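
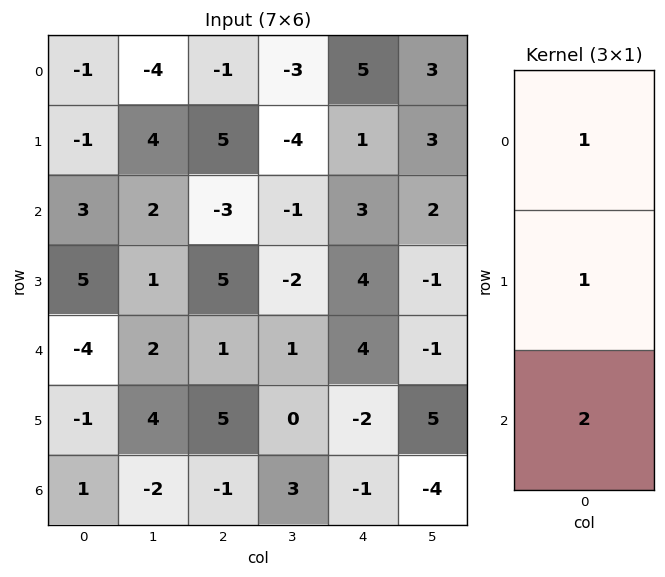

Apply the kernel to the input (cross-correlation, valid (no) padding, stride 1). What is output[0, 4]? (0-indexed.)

12

The receptive field on the input at this output position is [5 / 1 / 3]. Elementwise product with the kernel and sum: 5·1 + 1·1 + 3·2.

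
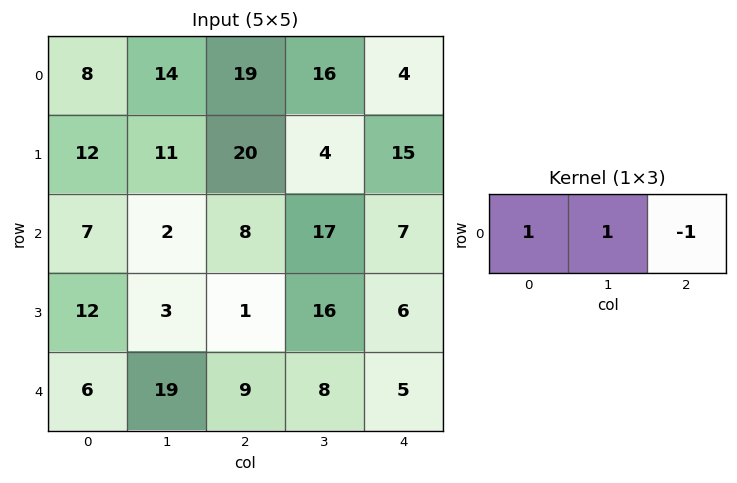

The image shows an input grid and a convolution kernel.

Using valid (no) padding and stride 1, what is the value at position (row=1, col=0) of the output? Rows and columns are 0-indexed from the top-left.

The receptive field on the input at this output position is [12 11 20]. Elementwise product with the kernel and sum: 12·1 + 11·1 + 20·-1.

3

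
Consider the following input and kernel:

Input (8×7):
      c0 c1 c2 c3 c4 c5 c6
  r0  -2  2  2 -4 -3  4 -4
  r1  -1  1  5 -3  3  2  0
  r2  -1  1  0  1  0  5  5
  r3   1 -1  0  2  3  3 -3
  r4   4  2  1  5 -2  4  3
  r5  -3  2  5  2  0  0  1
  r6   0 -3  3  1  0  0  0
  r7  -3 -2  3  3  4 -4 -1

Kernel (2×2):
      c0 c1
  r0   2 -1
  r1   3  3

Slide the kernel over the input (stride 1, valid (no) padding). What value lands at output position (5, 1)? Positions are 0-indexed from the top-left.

-1

The receptive field on the input at this output position is [2 5 / -3 3]. Elementwise product with the kernel and sum: 2·2 + 5·-1 + -3·3 + 3·3.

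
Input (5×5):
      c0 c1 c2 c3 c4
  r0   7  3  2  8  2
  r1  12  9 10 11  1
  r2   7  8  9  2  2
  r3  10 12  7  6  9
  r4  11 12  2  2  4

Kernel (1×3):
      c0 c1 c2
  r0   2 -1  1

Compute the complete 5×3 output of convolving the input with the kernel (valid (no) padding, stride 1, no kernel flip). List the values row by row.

13 12 -2
25 19 10
15 9 18
15 23 17
12 24 6

Output[0,0]: The receptive field on the input at this output position is [7 3 2]. Elementwise product with the kernel and sum: 7·2 + 3·-1 + 2·1.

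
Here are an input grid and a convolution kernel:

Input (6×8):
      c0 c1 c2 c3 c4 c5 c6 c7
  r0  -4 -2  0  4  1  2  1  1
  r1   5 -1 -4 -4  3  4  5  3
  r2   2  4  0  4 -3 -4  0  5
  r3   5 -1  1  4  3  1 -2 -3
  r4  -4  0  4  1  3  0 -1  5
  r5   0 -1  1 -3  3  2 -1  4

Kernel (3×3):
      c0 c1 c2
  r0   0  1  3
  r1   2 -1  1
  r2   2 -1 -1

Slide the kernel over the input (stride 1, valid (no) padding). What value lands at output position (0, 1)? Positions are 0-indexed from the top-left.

14

The receptive field on the input at this output position is [-2 0 4 / -1 -4 -4 / 4 0 4]. Elementwise product with the kernel and sum: 0·1 + 4·3 + -1·2 + -4·-1 + -4·1 + 4·2 + 0·-1 + 4·-1.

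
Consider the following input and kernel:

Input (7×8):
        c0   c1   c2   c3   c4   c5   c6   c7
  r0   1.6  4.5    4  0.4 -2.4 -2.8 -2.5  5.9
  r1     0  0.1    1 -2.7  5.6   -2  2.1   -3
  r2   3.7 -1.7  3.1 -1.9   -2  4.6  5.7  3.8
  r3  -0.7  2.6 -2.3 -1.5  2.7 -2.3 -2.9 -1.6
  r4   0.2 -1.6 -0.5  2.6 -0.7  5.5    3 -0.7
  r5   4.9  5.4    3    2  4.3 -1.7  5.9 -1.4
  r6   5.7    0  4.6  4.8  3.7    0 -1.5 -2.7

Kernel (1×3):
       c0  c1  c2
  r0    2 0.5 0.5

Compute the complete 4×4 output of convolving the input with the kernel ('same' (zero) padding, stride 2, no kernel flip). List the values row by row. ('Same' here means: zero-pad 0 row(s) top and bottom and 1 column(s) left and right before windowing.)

Output[0,0]: The receptive field on the zero-padded input at this output position is [0 1.6 4.5]. Elementwise product with the kernel and sum: 0·2 + 1.6·0.5 + 4.5·0.5.

3.05 11.2 -1.8 -3.9
1 -2.8 -2.5 13.95
-0.7 -2.15 7.6 12.15
2.85 4.7 11.45 -2.1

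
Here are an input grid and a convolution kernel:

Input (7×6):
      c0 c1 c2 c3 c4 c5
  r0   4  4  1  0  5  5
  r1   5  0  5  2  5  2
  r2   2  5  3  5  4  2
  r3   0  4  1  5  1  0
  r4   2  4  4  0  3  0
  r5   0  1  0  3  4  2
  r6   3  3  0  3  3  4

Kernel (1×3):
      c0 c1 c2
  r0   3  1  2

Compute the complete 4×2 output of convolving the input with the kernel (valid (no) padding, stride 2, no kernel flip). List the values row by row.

Output[0,0]: The receptive field on the input at this output position is [4 4 1]. Elementwise product with the kernel and sum: 4·3 + 4·1 + 1·2.
Output[0,1]: The receptive field on the input at this output position is [1 0 5]. Elementwise product with the kernel and sum: 1·3 + 0·1 + 5·2.

18 13
17 22
18 18
12 9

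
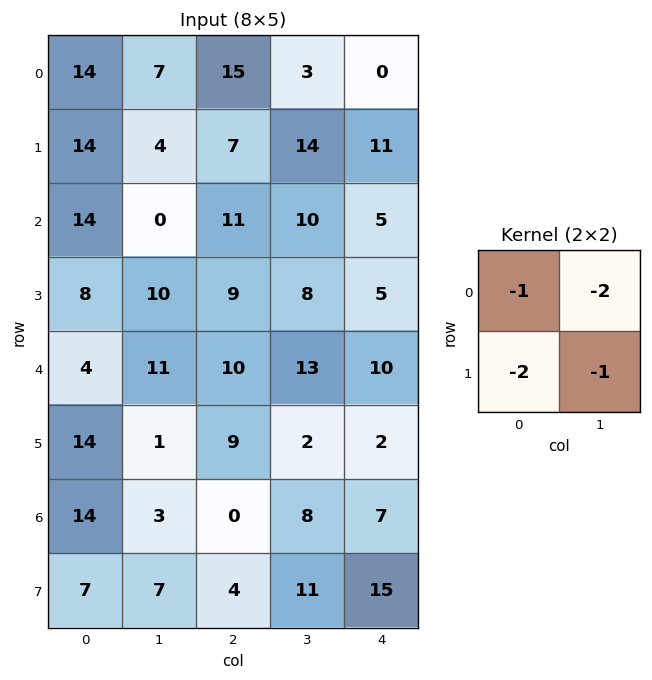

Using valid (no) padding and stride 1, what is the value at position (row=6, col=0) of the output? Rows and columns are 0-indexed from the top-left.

-41

The receptive field on the input at this output position is [14 3 / 7 7]. Elementwise product with the kernel and sum: 14·-1 + 3·-2 + 7·-2 + 7·-1.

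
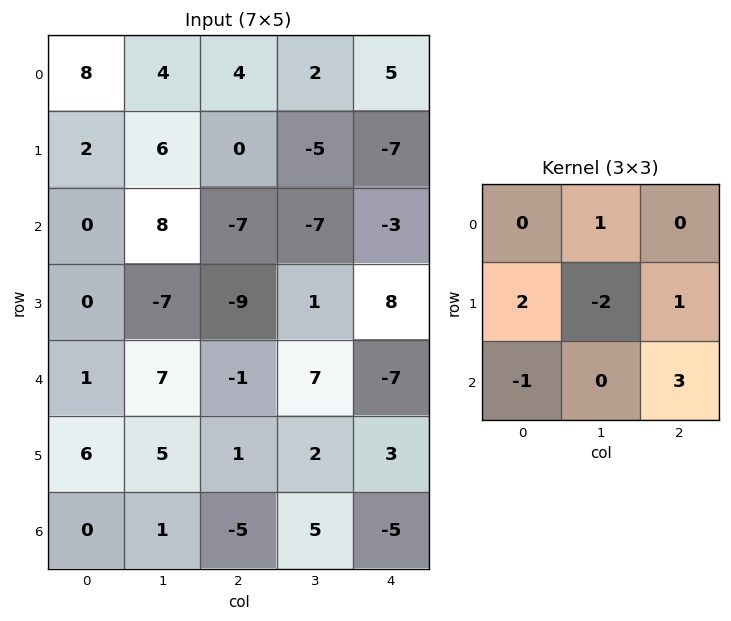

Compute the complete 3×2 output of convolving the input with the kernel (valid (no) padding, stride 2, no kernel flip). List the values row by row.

Output[0,0]: The receptive field on the input at this output position is [8 4 4 / 2 6 0 / 0 8 -7]. Elementwise product with the kernel and sum: 4·1 + 2·2 + 6·-2 + 0·1 + 0·-1 + -7·3.
Output[0,1]: The receptive field on the input at this output position is [4 2 5 / 0 -5 -7 / -7 -7 -3]. Elementwise product with the kernel and sum: 2·1 + 0·2 + -5·-2 + -7·1 + -7·-1 + -3·3.

-25 3
9 -39
-5 -2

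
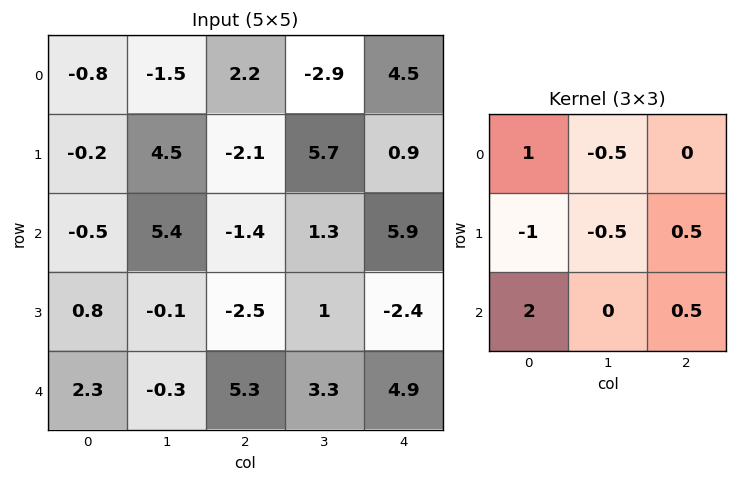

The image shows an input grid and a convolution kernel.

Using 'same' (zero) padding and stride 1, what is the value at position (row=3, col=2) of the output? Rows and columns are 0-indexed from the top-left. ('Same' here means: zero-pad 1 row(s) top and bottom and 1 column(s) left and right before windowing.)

9

The receptive field on the zero-padded input at this output position is [5.4 -1.4 1.3 / -0.1 -2.5 1 / -0.3 5.3 3.3]. Elementwise product with the kernel and sum: 5.4·1 + -1.4·-0.5 + -0.1·-1 + -2.5·-0.5 + 1·0.5 + -0.3·2 + 3.3·0.5.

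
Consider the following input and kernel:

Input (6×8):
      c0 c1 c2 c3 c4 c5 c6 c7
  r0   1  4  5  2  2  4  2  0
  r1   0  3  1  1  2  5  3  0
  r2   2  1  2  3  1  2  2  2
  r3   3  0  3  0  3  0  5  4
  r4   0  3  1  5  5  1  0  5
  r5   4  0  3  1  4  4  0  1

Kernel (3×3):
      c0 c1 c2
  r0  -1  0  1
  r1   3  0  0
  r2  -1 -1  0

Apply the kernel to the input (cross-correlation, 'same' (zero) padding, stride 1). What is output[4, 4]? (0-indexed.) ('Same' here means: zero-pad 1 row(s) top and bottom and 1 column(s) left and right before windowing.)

The receptive field on the zero-padded input at this output position is [0 3 0 / 5 5 1 / 1 4 4]. Elementwise product with the kernel and sum: 0·-1 + 0·1 + 5·3 + 1·-1 + 4·-1.

10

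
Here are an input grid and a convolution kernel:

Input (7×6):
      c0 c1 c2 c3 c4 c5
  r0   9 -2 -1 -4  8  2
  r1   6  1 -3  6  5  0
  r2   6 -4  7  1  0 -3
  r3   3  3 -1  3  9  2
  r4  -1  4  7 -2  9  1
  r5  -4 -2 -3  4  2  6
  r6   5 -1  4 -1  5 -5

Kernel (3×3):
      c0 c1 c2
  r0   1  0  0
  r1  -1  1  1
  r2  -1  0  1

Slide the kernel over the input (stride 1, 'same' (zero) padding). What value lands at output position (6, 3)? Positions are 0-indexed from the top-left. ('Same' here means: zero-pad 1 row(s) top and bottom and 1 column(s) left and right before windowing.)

-3

The receptive field on the zero-padded input at this output position is [-3 4 2 / 4 -1 5 / 0 0 0]. Elementwise product with the kernel and sum: -3·1 + 4·-1 + -1·1 + 5·1 + 0·-1 + 0·1.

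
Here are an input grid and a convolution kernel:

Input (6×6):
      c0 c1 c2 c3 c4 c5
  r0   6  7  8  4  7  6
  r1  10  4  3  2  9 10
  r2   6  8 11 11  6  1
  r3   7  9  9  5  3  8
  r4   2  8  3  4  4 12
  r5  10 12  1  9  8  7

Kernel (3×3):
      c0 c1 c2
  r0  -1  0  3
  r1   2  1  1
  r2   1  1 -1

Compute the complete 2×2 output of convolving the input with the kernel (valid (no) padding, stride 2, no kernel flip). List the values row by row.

Output[0,0]: The receptive field on the input at this output position is [6 7 8 / 10 4 3 / 6 8 11]. Elementwise product with the kernel and sum: 6·-1 + 8·3 + 10·2 + 4·1 + 3·1 + 6·1 + 8·1 + 11·-1.

48 46
66 36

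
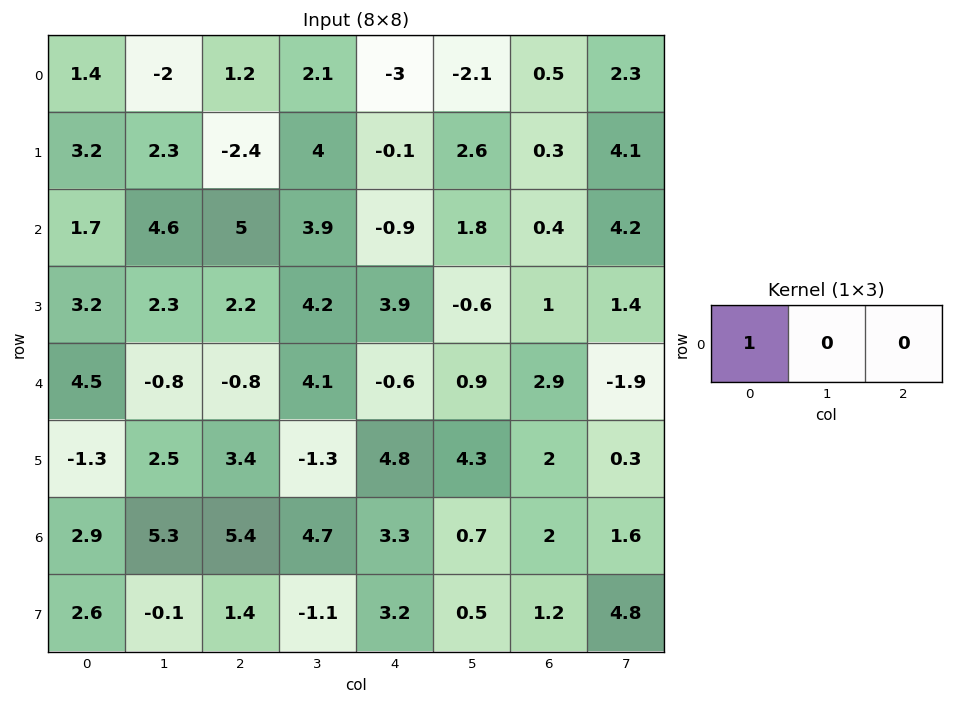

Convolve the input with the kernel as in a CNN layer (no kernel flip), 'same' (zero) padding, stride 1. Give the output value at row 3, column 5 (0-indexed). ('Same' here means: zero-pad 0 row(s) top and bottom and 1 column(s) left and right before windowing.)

The receptive field on the zero-padded input at this output position is [3.9 -0.6 1]. Elementwise product with the kernel and sum: 3.9·1.

3.9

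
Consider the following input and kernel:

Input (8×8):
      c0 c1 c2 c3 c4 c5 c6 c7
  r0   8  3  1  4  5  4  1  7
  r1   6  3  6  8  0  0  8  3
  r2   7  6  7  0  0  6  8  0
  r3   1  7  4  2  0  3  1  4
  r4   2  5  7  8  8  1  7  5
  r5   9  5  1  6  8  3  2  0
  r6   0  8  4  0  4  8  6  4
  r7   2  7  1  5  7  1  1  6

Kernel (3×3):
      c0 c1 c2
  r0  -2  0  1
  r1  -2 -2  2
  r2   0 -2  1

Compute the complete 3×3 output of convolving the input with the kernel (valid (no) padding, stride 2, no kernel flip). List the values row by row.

Output[0,0]: The receptive field on the input at this output position is [8 3 1 / 6 3 6 / 7 6 7]. Elementwise product with the kernel and sum: 8·-2 + 1·1 + 6·-2 + 3·-2 + 6·2 + 6·-2 + 7·1.
Output[0,1]: The receptive field on the input at this output position is [1 4 5 / 6 8 0 / 7 0 0]. Elementwise product with the kernel and sum: 1·-2 + 5·1 + 6·-2 + 8·-2 + 0·2 + 0·-2 + 0·1.

-26 -25 3
-18 -34 9
-35 0 -37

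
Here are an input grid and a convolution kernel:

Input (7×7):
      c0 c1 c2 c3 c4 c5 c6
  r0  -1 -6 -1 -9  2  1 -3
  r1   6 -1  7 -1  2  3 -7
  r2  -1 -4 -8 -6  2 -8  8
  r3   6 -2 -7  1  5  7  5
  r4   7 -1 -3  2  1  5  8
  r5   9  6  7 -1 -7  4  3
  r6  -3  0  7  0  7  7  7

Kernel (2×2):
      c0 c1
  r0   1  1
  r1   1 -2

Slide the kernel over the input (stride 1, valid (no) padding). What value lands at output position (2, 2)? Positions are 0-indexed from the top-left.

-23

The receptive field on the input at this output position is [-8 -6 / -7 1]. Elementwise product with the kernel and sum: -8·1 + -6·1 + -7·1 + 1·-2.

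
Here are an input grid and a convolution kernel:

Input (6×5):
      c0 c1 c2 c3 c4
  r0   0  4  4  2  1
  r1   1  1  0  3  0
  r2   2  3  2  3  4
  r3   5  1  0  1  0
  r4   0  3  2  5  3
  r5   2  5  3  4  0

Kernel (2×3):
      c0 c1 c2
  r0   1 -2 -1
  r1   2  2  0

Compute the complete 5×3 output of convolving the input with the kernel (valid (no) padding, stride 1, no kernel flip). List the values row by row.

Output[0,0]: The receptive field on the input at this output position is [0 4 4 / 1 1 0]. Elementwise product with the kernel and sum: 0·1 + 4·-2 + 4·-1 + 1·2 + 1·2.

-8 -4 5
9 8 4
6 -2 -6
9 10 12
6 10 3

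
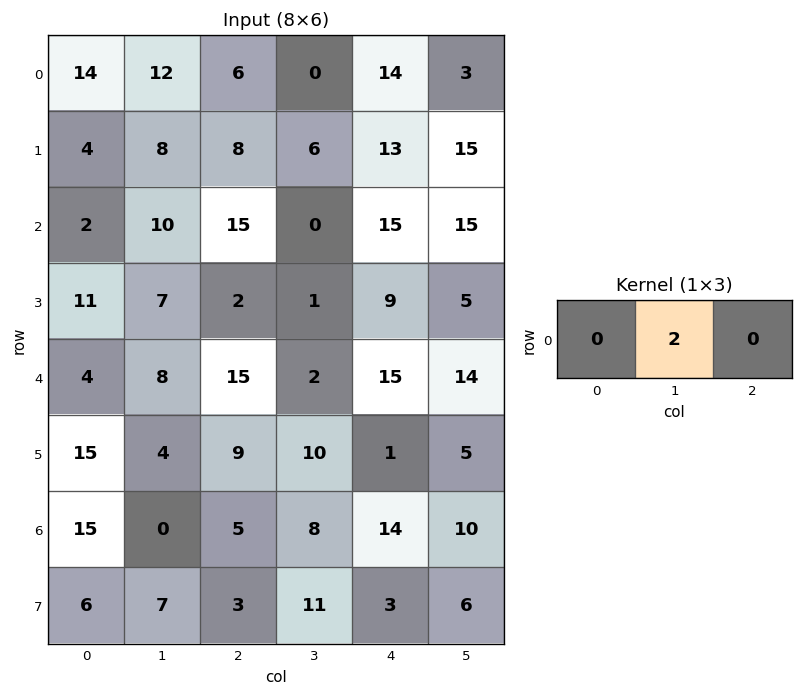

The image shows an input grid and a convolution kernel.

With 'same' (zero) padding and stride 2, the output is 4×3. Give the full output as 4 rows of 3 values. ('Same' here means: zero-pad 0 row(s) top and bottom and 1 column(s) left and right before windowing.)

Output[0,0]: The receptive field on the zero-padded input at this output position is [0 14 12]. Elementwise product with the kernel and sum: 14·2.
Output[0,1]: The receptive field on the zero-padded input at this output position is [12 6 0]. Elementwise product with the kernel and sum: 6·2.

28 12 28
4 30 30
8 30 30
30 10 28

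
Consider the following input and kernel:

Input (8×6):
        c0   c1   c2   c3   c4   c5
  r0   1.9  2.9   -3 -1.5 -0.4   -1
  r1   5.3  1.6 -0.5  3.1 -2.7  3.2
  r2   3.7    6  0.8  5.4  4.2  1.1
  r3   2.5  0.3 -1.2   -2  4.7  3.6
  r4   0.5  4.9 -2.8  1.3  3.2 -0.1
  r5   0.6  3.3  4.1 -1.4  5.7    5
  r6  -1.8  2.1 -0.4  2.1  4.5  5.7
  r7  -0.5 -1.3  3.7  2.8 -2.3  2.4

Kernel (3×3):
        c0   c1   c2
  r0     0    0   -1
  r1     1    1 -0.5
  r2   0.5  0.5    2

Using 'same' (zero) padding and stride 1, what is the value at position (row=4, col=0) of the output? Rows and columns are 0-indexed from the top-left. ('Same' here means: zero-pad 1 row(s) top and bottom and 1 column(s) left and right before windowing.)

4.65

The receptive field on the zero-padded input at this output position is [0 2.5 0.3 / 0 0.5 4.9 / 0 0.6 3.3]. Elementwise product with the kernel and sum: 0.3·-1 + 0·1 + 0.5·1 + 4.9·-0.5 + 0·0.5 + 0.6·0.5 + 3.3·2.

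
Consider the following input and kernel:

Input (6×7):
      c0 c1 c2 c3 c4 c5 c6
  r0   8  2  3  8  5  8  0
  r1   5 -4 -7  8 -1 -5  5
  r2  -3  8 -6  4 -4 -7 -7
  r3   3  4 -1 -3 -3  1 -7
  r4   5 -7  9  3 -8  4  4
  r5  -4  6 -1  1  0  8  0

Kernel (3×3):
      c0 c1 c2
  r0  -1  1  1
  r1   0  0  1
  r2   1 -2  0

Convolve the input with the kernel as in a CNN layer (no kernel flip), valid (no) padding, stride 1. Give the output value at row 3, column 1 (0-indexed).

3

The receptive field on the input at this output position is [4 -1 -3 / -7 9 3 / 6 -1 1]. Elementwise product with the kernel and sum: 4·-1 + -1·1 + -3·1 + 3·1 + 6·1 + -1·-2.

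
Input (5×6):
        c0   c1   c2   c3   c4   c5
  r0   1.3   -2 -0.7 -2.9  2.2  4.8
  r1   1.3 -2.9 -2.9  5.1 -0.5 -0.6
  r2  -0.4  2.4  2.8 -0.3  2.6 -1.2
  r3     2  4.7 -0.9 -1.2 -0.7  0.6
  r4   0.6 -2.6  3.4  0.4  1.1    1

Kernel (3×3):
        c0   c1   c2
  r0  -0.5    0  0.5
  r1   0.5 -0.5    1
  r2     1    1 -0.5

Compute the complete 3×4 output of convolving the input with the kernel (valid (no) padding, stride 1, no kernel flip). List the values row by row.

Output[0,0]: The receptive field on the input at this output position is [1.3 -2 -0.7 / 1.3 -2.9 -2.9 / -0.4 2.4 2.8]. Elementwise product with the kernel and sum: 1.3·-0.5 + -0.7·0.5 + 1.3·0.5 + -2.9·-0.5 + -2.9·1 + -0.4·1 + 2.4·1 + 2.8·-0.5.
Output[0,1]: The receptive field on the input at this output position is [-2 -0.7 -2.9 / -2.9 -2.9 5.1 / 2.4 2.8 -0.3]. Elementwise product with the kernel and sum: -2·-0.5 + -2.9·0.5 + -2.9·0.5 + -2.9·-0.5 + 5.1·1 + 2.4·1 + 2.8·1 + -0.3·-0.5.

-1.2 10 -1.85 8.95
6.45 7.9 3.6 -7.7
-4.35 0.85 2.6 0.9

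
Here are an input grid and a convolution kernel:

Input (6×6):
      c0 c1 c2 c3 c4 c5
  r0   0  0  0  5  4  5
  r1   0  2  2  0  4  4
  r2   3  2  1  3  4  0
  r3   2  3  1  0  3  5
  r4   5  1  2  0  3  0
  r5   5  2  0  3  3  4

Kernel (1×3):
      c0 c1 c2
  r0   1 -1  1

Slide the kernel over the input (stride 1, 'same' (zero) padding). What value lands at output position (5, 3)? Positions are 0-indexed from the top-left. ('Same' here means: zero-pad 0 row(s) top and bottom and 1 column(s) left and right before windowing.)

The receptive field on the zero-padded input at this output position is [0 3 3]. Elementwise product with the kernel and sum: 0·1 + 3·-1 + 3·1.

0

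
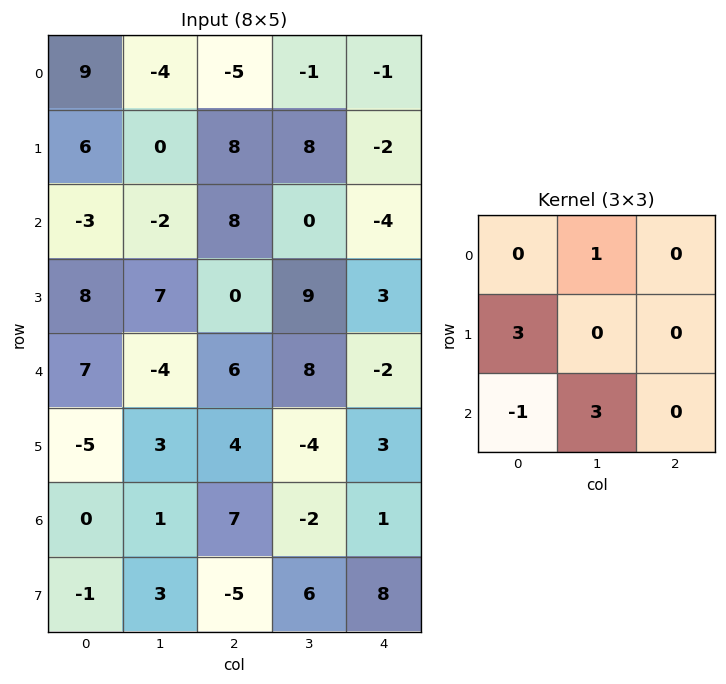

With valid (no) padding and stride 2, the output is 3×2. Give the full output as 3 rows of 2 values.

Output[0,0]: The receptive field on the input at this output position is [9 -4 -5 / 6 0 8 / -3 -2 8]. Elementwise product with the kernel and sum: -4·1 + 6·3 + -3·-1 + -2·3.
Output[0,1]: The receptive field on the input at this output position is [-5 -1 -1 / 8 8 -2 / 8 0 -4]. Elementwise product with the kernel and sum: -1·1 + 8·3 + 8·-1 + 0·3.

11 15
3 18
-16 7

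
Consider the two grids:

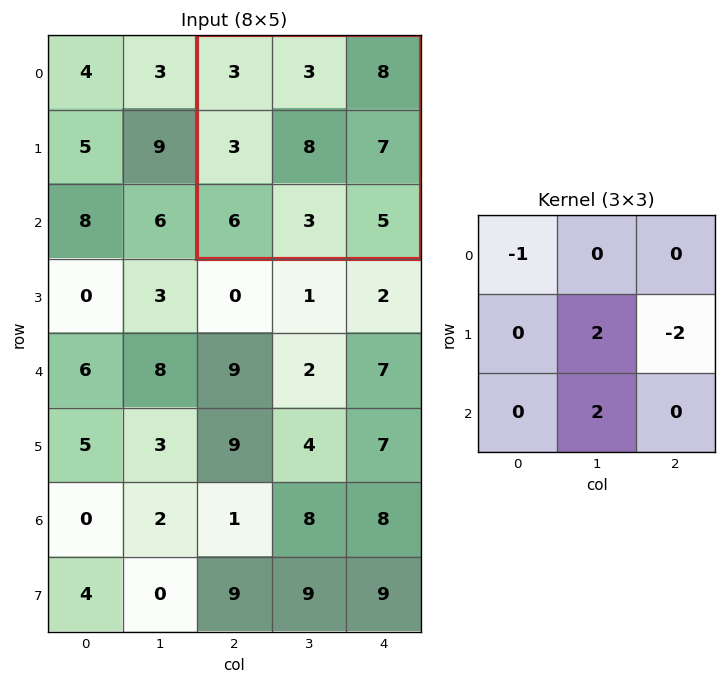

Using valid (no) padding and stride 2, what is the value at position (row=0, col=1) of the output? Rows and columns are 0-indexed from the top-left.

The receptive field on the input at this output position is [3 3 8 / 3 8 7 / 6 3 5]. Elementwise product with the kernel and sum: 3·-1 + 8·2 + 7·-2 + 3·2.

5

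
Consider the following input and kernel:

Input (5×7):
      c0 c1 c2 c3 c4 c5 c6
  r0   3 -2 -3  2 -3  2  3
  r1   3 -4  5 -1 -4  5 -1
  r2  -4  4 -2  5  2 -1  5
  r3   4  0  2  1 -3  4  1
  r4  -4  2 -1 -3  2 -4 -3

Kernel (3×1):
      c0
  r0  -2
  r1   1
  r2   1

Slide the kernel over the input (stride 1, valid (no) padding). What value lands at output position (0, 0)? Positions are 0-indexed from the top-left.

The receptive field on the input at this output position is [3 / 3 / -4]. Elementwise product with the kernel and sum: 3·-2 + 3·1 + -4·1.

-7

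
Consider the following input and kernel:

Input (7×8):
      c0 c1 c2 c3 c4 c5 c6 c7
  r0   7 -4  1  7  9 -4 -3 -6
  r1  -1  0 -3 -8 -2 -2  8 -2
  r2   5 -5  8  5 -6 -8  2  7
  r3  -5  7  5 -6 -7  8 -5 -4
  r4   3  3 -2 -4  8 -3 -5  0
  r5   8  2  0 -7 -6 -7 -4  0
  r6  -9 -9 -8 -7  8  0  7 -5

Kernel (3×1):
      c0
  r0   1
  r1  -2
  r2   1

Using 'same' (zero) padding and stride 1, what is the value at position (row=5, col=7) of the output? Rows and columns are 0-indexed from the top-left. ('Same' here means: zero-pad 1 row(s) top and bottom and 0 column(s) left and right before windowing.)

The receptive field on the zero-padded input at this output position is [0 / 0 / -5]. Elementwise product with the kernel and sum: 0·1 + 0·-2 + -5·1.

-5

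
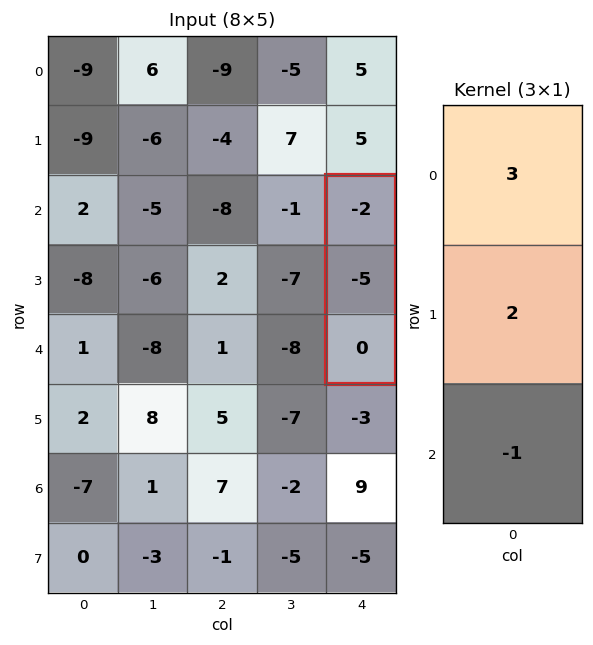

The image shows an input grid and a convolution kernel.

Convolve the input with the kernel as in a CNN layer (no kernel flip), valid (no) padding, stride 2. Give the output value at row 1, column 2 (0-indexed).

-16

The receptive field on the input at this output position is [-2 / -5 / 0]. Elementwise product with the kernel and sum: -2·3 + -5·2 + 0·-1.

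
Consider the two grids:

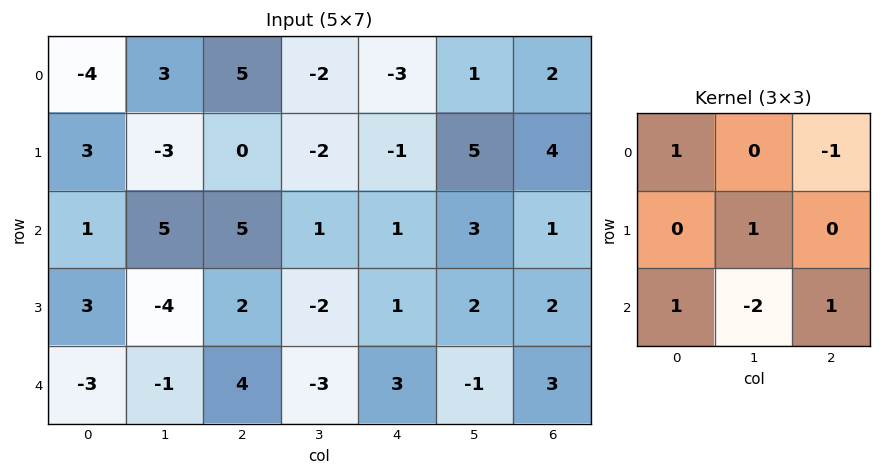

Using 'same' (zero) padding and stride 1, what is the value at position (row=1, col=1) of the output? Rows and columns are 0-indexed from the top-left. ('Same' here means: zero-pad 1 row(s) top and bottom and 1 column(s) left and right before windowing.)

-16

The receptive field on the zero-padded input at this output position is [-4 3 5 / 3 -3 0 / 1 5 5]. Elementwise product with the kernel and sum: -4·1 + 5·-1 + -3·1 + 1·1 + 5·-2 + 5·1.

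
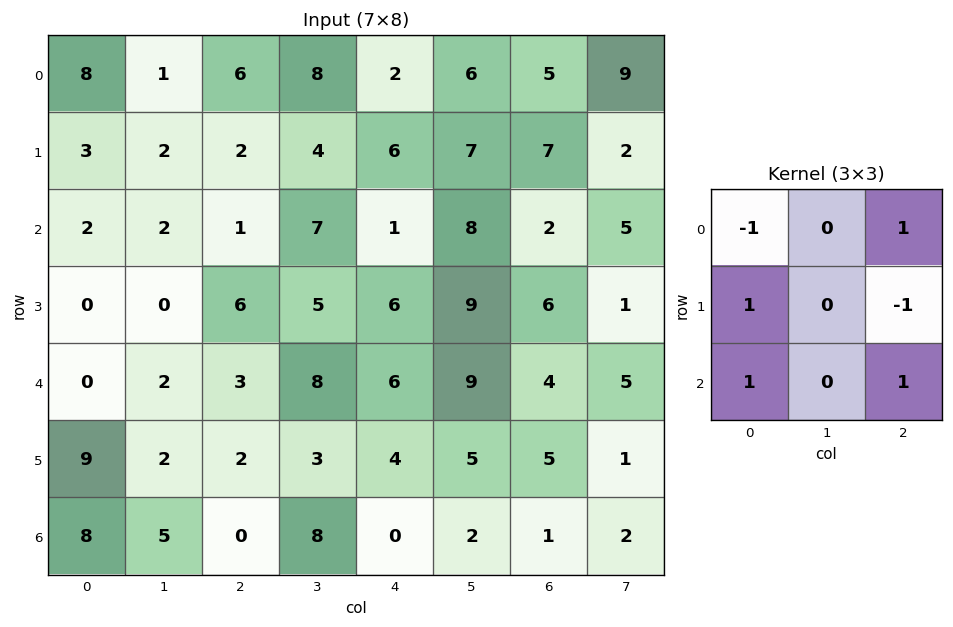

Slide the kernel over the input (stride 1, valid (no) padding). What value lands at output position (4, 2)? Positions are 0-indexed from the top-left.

1

The receptive field on the input at this output position is [3 8 6 / 2 3 4 / 0 8 0]. Elementwise product with the kernel and sum: 3·-1 + 6·1 + 2·1 + 4·-1 + 0·1 + 0·1.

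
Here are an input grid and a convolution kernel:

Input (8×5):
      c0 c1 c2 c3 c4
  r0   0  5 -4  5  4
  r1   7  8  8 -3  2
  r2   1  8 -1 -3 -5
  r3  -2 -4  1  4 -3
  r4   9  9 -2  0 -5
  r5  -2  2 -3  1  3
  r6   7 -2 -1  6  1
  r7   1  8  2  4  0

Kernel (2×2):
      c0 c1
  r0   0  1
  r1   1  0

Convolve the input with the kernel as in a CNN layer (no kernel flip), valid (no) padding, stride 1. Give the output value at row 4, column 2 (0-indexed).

The receptive field on the input at this output position is [-2 0 / -3 1]. Elementwise product with the kernel and sum: 0·1 + -3·1.

-3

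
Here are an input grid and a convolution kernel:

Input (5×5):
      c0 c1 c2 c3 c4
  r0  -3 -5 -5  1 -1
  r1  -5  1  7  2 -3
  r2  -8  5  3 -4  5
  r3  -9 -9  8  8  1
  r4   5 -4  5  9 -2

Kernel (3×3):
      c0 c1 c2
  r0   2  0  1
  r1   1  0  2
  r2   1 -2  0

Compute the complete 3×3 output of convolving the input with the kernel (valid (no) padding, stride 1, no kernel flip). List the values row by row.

Output[0,0]: The receptive field on the input at this output position is [-3 -5 -5 / -5 1 7 / -8 5 3]. Elementwise product with the kernel and sum: -3·2 + -5·1 + -5·1 + 7·2 + -8·1 + 5·-2.
Output[0,1]: The receptive field on the input at this output position is [-5 -5 1 / 1 7 2 / 5 3 -4]. Elementwise product with the kernel and sum: -5·2 + 1·1 + 1·1 + 2·2 + 5·1 + 3·-2.

-20 -5 1
4 -24 16
7 -1 8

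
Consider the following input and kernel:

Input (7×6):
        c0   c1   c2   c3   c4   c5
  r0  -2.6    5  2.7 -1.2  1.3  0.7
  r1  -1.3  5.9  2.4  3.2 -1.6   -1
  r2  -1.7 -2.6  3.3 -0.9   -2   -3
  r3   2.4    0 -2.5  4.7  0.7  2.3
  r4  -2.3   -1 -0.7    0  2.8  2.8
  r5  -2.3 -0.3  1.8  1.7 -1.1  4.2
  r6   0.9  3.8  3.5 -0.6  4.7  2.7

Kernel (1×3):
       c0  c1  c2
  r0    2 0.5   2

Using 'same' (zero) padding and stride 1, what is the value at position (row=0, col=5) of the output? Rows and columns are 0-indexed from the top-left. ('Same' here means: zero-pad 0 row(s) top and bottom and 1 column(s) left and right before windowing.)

The receptive field on the zero-padded input at this output position is [1.3 0.7 0]. Elementwise product with the kernel and sum: 1.3·2 + 0.7·0.5 + 0·2.

2.95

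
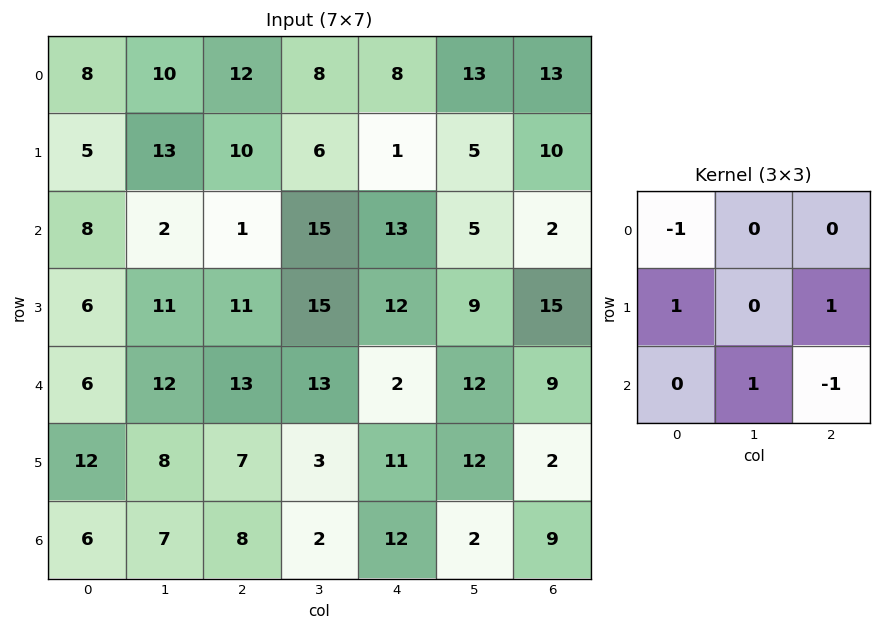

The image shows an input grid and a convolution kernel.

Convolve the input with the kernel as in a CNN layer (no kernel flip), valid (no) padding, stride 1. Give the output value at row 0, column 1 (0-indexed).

The receptive field on the input at this output position is [10 12 8 / 13 10 6 / 2 1 15]. Elementwise product with the kernel and sum: 10·-1 + 13·1 + 6·1 + 1·1 + 15·-1.

-5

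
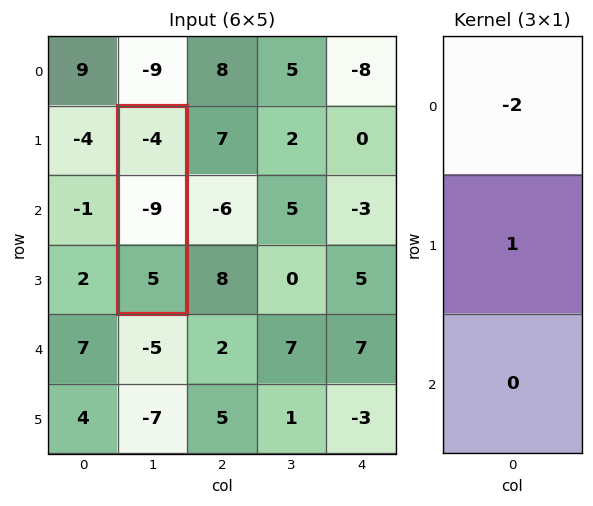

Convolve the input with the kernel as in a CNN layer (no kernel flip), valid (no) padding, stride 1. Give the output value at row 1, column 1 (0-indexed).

The receptive field on the input at this output position is [-4 / -9 / 5]. Elementwise product with the kernel and sum: -4·-2 + -9·1.

-1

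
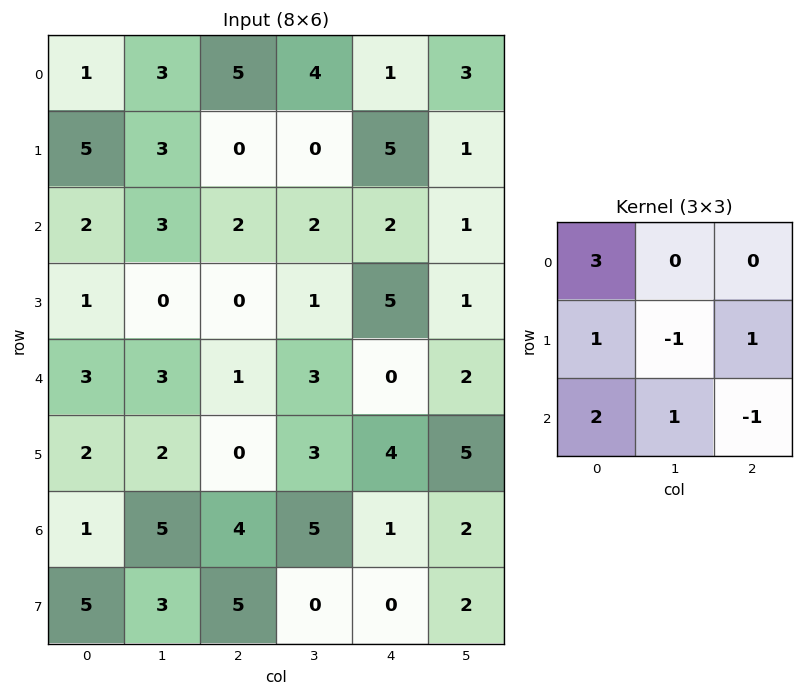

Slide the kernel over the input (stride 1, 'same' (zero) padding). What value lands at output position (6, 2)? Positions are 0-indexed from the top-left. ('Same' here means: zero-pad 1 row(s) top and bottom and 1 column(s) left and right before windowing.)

The receptive field on the zero-padded input at this output position is [2 0 3 / 5 4 5 / 3 5 0]. Elementwise product with the kernel and sum: 2·3 + 5·1 + 4·-1 + 5·1 + 3·2 + 5·1 + 0·-1.

23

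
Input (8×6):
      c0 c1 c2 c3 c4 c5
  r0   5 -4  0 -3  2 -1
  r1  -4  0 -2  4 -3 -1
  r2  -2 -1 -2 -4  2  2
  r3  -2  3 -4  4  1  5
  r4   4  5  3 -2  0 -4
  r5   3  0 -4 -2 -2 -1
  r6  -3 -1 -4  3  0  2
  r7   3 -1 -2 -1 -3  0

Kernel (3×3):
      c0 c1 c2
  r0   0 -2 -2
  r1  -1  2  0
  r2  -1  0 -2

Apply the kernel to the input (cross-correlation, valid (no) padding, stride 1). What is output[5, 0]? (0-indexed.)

10

The receptive field on the input at this output position is [3 0 -4 / -3 -1 -4 / 3 -1 -2]. Elementwise product with the kernel and sum: 0·-2 + -4·-2 + -3·-1 + -1·2 + 3·-1 + -2·-2.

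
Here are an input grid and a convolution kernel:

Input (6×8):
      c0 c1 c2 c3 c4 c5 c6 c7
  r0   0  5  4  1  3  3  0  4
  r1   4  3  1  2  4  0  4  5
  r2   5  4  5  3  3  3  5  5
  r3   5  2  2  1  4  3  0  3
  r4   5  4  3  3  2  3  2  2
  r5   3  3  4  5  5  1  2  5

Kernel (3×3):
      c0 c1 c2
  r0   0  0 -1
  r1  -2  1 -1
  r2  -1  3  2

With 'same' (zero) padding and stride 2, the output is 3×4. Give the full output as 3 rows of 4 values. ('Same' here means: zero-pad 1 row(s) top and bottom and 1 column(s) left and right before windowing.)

13 -3 8 12
17 -2 11 -8
14 10 2 6

Output[0,0]: The receptive field on the zero-padded input at this output position is [0 0 0 / 0 0 5 / 0 4 3]. Elementwise product with the kernel and sum: 0·-1 + 0·-2 + 0·1 + 5·-1 + 0·-1 + 4·3 + 3·2.
Output[0,1]: The receptive field on the zero-padded input at this output position is [0 0 0 / 5 4 1 / 3 1 2]. Elementwise product with the kernel and sum: 0·-1 + 5·-2 + 4·1 + 1·-1 + 3·-1 + 1·3 + 2·2.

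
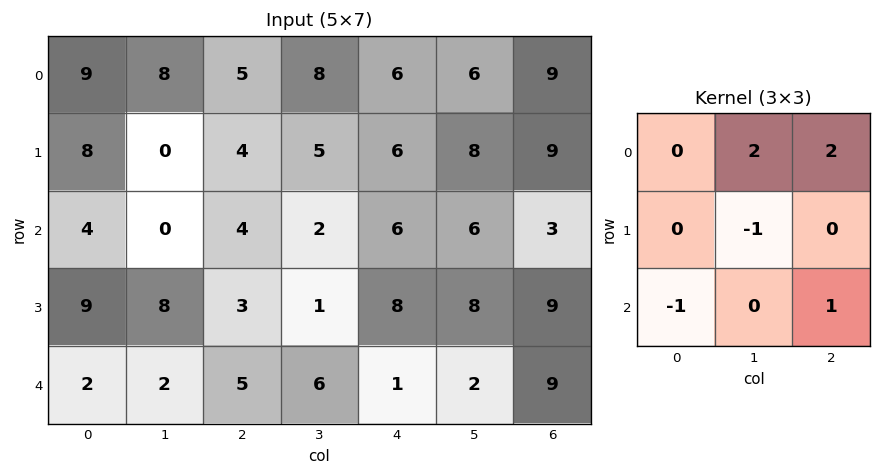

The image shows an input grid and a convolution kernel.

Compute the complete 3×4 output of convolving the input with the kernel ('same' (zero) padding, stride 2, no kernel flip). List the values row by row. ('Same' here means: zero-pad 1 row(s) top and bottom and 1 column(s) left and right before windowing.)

-9 0 -3 -17
20 7 29 7
32 3 31 9

Output[0,0]: The receptive field on the zero-padded input at this output position is [0 0 0 / 0 9 8 / 0 8 0]. Elementwise product with the kernel and sum: 0·2 + 0·2 + 9·-1 + 0·-1 + 0·1.
Output[0,1]: The receptive field on the zero-padded input at this output position is [0 0 0 / 8 5 8 / 0 4 5]. Elementwise product with the kernel and sum: 0·2 + 0·2 + 5·-1 + 0·-1 + 5·1.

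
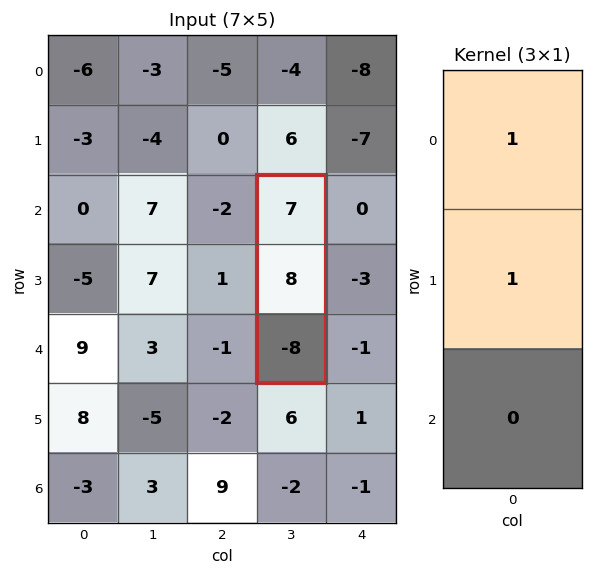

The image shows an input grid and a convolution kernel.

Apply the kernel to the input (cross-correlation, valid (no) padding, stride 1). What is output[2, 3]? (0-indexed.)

15

The receptive field on the input at this output position is [7 / 8 / -8]. Elementwise product with the kernel and sum: 7·1 + 8·1.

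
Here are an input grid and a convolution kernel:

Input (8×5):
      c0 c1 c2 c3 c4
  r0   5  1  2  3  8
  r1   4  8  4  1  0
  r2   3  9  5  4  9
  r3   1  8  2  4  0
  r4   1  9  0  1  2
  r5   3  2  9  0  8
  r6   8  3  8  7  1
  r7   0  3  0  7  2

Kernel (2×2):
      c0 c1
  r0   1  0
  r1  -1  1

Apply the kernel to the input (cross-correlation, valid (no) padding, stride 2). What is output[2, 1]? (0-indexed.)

-9

The receptive field on the input at this output position is [0 1 / 9 0]. Elementwise product with the kernel and sum: 0·1 + 9·-1 + 0·1.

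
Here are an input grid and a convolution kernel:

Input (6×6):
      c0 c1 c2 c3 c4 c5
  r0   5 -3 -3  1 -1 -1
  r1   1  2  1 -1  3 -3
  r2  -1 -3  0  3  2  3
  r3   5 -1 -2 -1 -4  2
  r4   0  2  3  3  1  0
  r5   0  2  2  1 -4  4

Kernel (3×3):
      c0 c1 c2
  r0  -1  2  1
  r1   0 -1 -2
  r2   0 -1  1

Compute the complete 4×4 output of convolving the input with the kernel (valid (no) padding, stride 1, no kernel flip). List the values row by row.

-15 2 -2 0
6 -6 -10 2
1 10 15 3
-17 -14 -14 2

Output[0,0]: The receptive field on the input at this output position is [5 -3 -3 / 1 2 1 / -1 -3 0]. Elementwise product with the kernel and sum: 5·-1 + -3·2 + -3·1 + 2·-1 + 1·-2 + -3·-1 + 0·1.
Output[0,1]: The receptive field on the input at this output position is [-3 -3 1 / 2 1 -1 / -3 0 3]. Elementwise product with the kernel and sum: -3·-1 + -3·2 + 1·1 + 1·-1 + -1·-2 + 0·-1 + 3·1.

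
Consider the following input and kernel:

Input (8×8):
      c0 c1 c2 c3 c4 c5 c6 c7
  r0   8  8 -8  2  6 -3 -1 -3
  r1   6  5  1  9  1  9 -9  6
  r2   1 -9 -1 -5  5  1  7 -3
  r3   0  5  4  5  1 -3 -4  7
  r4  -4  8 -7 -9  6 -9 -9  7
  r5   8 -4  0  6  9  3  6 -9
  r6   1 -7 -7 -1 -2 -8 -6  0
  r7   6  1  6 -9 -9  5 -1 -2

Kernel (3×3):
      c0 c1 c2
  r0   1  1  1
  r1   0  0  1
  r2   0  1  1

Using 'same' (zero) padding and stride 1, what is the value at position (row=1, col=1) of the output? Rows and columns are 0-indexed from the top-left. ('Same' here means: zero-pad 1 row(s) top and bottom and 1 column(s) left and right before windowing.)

-1

The receptive field on the zero-padded input at this output position is [8 8 -8 / 6 5 1 / 1 -9 -1]. Elementwise product with the kernel and sum: 8·1 + 8·1 + -8·1 + 1·1 + -9·1 + -1·1.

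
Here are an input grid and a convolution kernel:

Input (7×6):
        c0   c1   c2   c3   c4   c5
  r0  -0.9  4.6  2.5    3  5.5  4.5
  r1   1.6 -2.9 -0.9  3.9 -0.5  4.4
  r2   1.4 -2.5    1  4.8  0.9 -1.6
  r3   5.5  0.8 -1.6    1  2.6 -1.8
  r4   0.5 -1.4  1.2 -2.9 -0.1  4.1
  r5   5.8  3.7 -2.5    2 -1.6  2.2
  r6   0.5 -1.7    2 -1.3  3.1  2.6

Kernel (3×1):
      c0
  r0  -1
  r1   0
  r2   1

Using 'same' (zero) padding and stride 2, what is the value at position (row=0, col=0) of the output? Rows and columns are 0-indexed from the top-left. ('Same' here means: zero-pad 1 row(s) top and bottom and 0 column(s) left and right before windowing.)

1.6

The receptive field on the zero-padded input at this output position is [0 / -0.9 / 1.6]. Elementwise product with the kernel and sum: 0·-1 + 1.6·1.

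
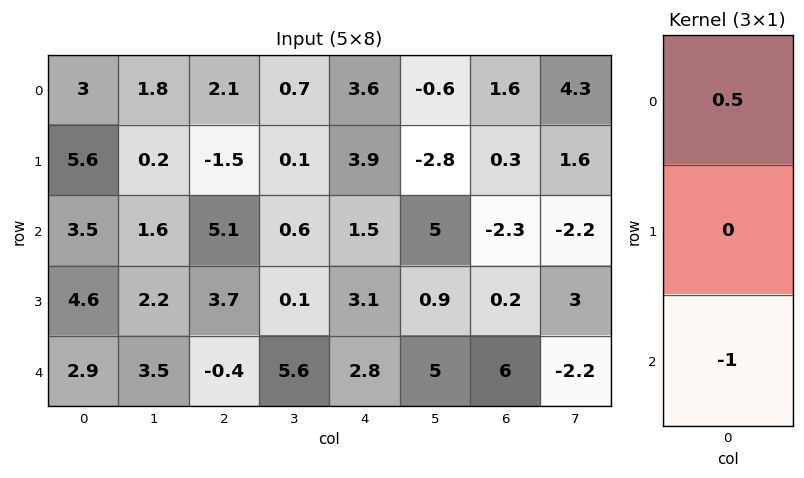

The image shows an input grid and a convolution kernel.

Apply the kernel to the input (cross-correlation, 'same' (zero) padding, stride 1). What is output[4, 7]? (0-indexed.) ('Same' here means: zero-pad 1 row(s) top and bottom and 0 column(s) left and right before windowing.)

1.5

The receptive field on the zero-padded input at this output position is [3 / -2.2 / 0]. Elementwise product with the kernel and sum: 3·0.5 + 0·-1.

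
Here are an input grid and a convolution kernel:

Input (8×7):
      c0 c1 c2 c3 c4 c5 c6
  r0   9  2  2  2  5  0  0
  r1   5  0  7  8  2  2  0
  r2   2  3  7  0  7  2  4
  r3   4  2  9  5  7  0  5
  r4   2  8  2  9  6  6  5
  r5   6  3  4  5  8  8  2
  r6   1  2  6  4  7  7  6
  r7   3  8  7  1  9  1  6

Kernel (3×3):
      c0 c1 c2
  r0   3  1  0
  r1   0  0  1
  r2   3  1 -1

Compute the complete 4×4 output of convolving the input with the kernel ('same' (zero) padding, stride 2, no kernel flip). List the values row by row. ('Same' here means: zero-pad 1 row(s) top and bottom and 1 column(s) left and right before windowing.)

7 1 24 6
10 17 50 11
15 32 43 31
3 47 41 35

Output[0,0]: The receptive field on the zero-padded input at this output position is [0 0 0 / 0 9 2 / 0 5 0]. Elementwise product with the kernel and sum: 0·3 + 0·1 + 2·1 + 0·3 + 5·1 + 0·-1.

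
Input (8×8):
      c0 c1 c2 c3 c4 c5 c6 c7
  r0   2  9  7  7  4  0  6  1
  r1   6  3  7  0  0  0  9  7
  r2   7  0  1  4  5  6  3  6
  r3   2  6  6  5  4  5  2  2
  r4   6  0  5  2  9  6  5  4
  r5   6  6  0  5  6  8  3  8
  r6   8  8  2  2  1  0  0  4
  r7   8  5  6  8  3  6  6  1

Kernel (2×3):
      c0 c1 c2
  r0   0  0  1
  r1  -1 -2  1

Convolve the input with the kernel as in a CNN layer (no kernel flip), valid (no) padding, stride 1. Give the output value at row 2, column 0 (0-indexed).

The receptive field on the input at this output position is [7 0 1 / 2 6 6]. Elementwise product with the kernel and sum: 1·1 + 2·-1 + 6·-2 + 6·1.

-7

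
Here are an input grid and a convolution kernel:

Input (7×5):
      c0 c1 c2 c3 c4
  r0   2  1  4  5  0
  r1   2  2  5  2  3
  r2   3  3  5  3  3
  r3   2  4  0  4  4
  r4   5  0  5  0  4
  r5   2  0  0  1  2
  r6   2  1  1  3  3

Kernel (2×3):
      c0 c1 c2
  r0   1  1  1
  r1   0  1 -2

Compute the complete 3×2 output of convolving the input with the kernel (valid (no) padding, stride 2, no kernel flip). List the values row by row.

-1 5
15 7
10 6

Output[0,0]: The receptive field on the input at this output position is [2 1 4 / 2 2 5]. Elementwise product with the kernel and sum: 2·1 + 1·1 + 4·1 + 2·1 + 5·-2.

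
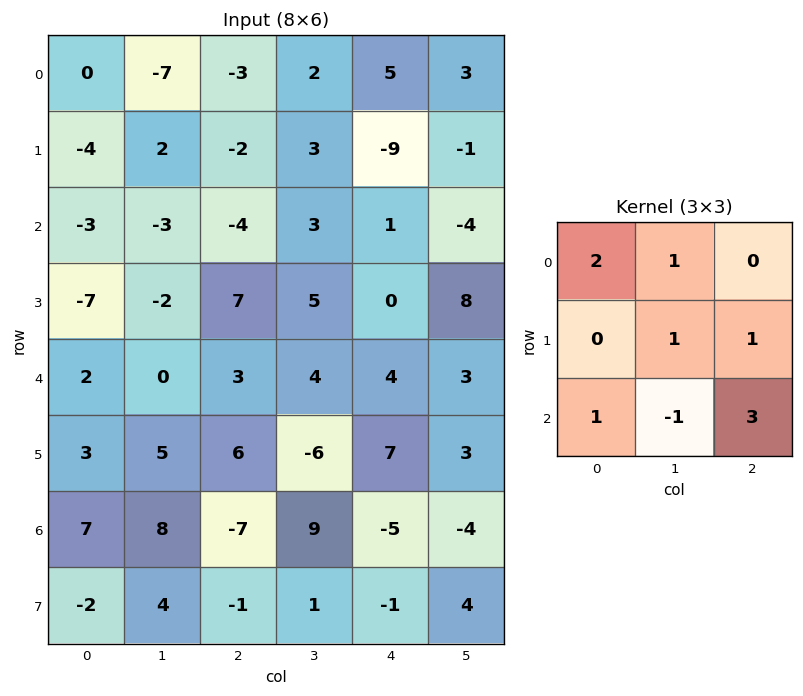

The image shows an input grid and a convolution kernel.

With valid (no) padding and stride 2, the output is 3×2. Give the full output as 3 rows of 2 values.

Output[0,0]: The receptive field on the input at this output position is [0 -7 -3 / -4 2 -2 / -3 -3 -4]. Elementwise product with the kernel and sum: 0·2 + -7·1 + 2·1 + -2·1 + -3·1 + -3·-1 + -4·3.

-19 -14
7 11
-7 -20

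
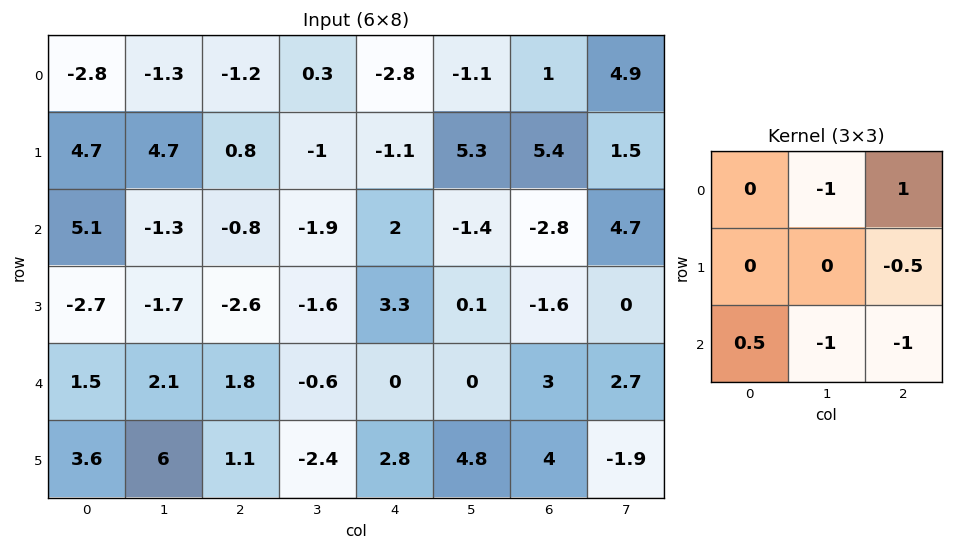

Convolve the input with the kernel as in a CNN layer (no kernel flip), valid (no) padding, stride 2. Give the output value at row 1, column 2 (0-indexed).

The receptive field on the input at this output position is [2 -1.4 -2.8 / 3.3 0.1 -1.6 / 0 0 3]. Elementwise product with the kernel and sum: -1.4·-1 + -2.8·1 + -1.6·-0.5 + 0·0.5 + 0·-1 + 3·-1.

-3.6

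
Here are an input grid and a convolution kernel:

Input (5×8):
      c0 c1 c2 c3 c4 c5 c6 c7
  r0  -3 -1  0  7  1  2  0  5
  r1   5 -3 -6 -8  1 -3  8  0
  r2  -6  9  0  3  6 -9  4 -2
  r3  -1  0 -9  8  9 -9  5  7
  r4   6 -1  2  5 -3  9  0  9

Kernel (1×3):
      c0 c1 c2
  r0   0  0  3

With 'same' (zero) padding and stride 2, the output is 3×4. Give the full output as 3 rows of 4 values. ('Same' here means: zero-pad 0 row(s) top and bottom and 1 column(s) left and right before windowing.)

Output[0,0]: The receptive field on the zero-padded input at this output position is [0 -3 -1]. Elementwise product with the kernel and sum: -1·3.
Output[0,1]: The receptive field on the zero-padded input at this output position is [-1 0 7]. Elementwise product with the kernel and sum: 7·3.

-3 21 6 15
27 9 -27 -6
-3 15 27 27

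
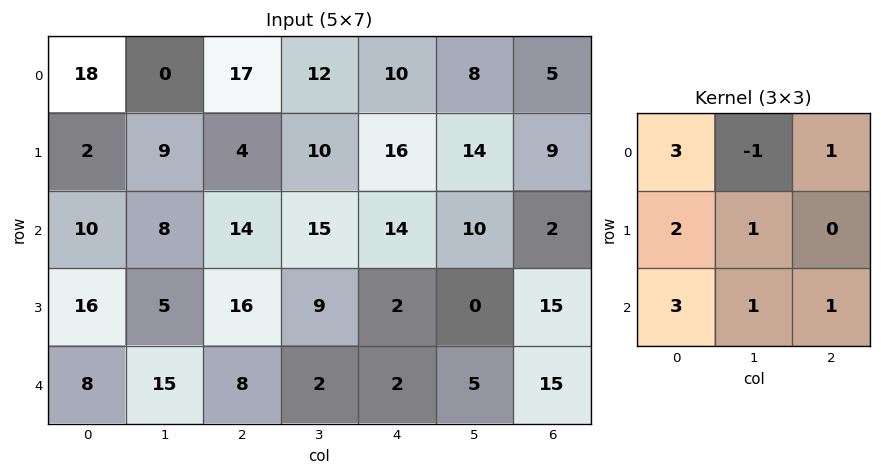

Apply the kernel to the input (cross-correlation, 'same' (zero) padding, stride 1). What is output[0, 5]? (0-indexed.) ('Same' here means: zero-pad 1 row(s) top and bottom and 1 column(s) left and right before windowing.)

The receptive field on the zero-padded input at this output position is [0 0 0 / 10 8 5 / 16 14 9]. Elementwise product with the kernel and sum: 0·3 + 0·-1 + 0·1 + 10·2 + 8·1 + 16·3 + 14·1 + 9·1.

99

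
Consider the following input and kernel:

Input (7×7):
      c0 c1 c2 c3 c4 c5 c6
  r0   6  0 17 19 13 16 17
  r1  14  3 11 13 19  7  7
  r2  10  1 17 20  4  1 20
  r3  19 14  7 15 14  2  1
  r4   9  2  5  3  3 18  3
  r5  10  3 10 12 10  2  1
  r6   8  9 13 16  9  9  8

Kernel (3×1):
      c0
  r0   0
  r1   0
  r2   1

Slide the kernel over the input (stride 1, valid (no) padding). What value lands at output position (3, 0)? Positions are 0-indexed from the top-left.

10

The receptive field on the input at this output position is [19 / 9 / 10]. Elementwise product with the kernel and sum: 10·1.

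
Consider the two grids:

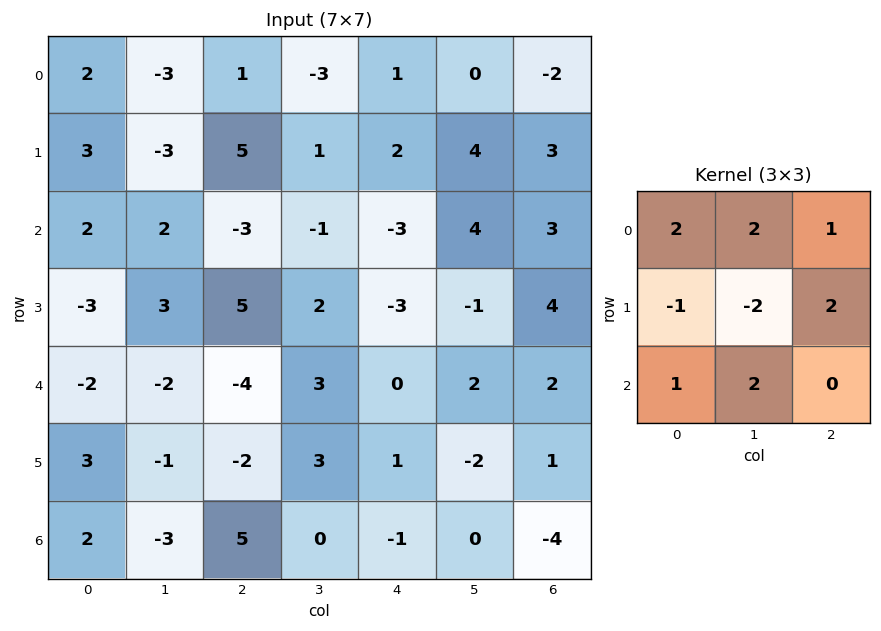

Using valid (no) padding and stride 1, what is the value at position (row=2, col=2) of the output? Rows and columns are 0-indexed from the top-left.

-24

The receptive field on the input at this output position is [-3 -1 -3 / 5 2 -3 / -4 3 0]. Elementwise product with the kernel and sum: -3·2 + -1·2 + -3·1 + 5·-1 + 2·-2 + -3·2 + -4·1 + 3·2.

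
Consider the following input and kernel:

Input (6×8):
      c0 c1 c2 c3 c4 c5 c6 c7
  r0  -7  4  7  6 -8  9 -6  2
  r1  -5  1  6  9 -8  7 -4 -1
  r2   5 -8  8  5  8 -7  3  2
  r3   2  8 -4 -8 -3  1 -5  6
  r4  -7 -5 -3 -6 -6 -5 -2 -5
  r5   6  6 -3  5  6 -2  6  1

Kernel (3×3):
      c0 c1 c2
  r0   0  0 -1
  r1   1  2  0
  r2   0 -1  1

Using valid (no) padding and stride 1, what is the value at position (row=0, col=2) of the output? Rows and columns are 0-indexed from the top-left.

35

The receptive field on the input at this output position is [7 6 -8 / 6 9 -8 / 8 5 8]. Elementwise product with the kernel and sum: -8·-1 + 6·1 + 9·2 + 5·-1 + 8·1.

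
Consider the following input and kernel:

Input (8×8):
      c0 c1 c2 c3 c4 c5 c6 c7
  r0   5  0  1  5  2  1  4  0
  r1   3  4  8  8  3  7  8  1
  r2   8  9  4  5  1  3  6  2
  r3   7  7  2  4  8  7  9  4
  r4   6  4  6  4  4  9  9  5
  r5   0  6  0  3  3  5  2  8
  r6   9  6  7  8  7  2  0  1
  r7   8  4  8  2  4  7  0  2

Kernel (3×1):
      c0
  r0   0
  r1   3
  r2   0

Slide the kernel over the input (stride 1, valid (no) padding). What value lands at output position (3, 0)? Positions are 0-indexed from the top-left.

The receptive field on the input at this output position is [7 / 6 / 0]. Elementwise product with the kernel and sum: 6·3.

18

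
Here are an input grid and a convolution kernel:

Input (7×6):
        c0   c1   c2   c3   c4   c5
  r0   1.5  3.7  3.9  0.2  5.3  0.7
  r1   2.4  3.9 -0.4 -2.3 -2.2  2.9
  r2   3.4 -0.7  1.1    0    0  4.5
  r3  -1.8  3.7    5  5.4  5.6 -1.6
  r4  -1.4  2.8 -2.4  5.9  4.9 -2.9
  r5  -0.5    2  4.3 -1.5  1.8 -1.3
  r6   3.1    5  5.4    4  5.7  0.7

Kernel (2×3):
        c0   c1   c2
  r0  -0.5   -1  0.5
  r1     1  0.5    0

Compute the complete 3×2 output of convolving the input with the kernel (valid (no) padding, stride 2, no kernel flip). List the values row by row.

Output[0,0]: The receptive field on the input at this output position is [1.5 3.7 3.9 / 2.4 3.9 -0.4]. Elementwise product with the kernel and sum: 1.5·-0.5 + 3.7·-1 + 3.9·0.5 + 2.4·1 + 3.9·0.5.

1.85 -1.05
-0.4 7.15
-2.8 1.3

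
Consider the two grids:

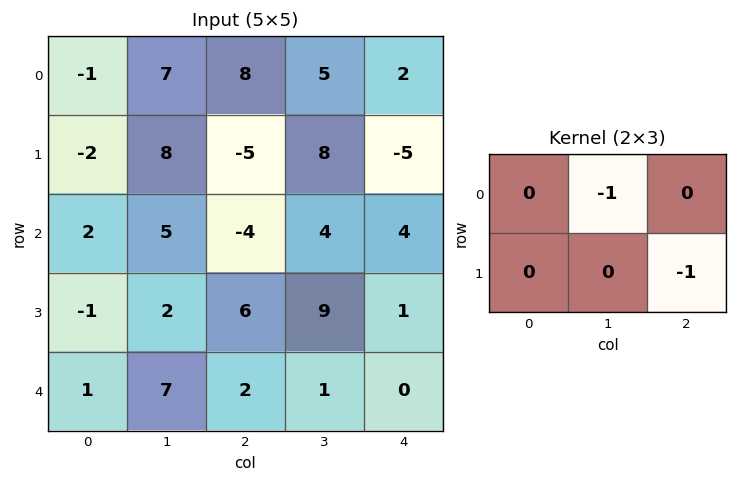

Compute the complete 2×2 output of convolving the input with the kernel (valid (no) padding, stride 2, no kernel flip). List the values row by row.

Output[0,0]: The receptive field on the input at this output position is [-1 7 8 / -2 8 -5]. Elementwise product with the kernel and sum: 7·-1 + -5·-1.

-2 0
-11 -5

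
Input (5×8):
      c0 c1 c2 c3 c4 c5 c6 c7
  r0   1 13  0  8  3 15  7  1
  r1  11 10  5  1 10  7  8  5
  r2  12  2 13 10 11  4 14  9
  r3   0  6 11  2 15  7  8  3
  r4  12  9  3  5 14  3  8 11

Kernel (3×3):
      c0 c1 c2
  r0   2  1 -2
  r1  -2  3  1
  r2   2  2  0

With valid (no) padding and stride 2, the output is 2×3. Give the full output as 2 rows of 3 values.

Output[0,0]: The receptive field on the input at this output position is [1 13 0 / 11 10 5 / 12 2 13]. Elementwise product with the kernel and sum: 1·2 + 13·1 + 0·-2 + 11·-2 + 10·3 + 5·1 + 12·2 + 2·2.

56 51 46
71 29 31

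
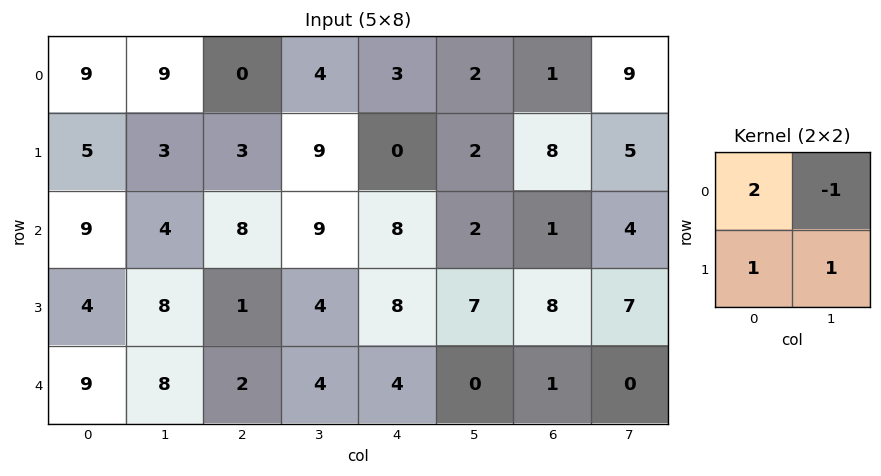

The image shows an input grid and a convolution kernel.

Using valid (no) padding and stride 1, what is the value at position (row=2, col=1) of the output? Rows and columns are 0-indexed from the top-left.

The receptive field on the input at this output position is [4 8 / 8 1]. Elementwise product with the kernel and sum: 4·2 + 8·-1 + 8·1 + 1·1.

9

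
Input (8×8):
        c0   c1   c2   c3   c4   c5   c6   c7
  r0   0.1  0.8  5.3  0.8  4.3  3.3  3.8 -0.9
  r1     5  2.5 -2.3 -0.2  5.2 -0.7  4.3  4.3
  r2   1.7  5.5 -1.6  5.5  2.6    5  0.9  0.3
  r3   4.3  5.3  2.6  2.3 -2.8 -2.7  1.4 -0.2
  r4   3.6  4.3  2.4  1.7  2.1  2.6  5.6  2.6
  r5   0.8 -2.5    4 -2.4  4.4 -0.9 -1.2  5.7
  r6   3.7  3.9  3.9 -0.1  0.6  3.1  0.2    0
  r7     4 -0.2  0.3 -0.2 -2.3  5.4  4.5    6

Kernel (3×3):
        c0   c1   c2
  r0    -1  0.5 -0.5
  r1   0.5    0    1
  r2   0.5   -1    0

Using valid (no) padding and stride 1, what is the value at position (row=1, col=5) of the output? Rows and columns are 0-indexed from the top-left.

0.75

The receptive field on the input at this output position is [-0.7 4.3 4.3 / 5 0.9 0.3 / -2.7 1.4 -0.2]. Elementwise product with the kernel and sum: -0.7·-1 + 4.3·0.5 + 4.3·-0.5 + 5·0.5 + 0.3·1 + -2.7·0.5 + 1.4·-1.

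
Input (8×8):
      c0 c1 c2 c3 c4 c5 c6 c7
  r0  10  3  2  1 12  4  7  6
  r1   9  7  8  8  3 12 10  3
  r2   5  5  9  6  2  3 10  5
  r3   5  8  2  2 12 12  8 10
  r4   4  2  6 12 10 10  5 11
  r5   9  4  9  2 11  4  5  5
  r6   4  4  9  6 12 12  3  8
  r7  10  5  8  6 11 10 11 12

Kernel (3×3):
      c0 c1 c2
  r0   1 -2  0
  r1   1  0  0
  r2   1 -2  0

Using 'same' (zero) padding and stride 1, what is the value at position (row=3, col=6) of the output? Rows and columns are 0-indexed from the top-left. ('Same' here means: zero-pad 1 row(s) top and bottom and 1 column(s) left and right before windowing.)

-5

The receptive field on the zero-padded input at this output position is [3 10 5 / 12 8 10 / 10 5 11]. Elementwise product with the kernel and sum: 3·1 + 10·-2 + 12·1 + 10·1 + 5·-2.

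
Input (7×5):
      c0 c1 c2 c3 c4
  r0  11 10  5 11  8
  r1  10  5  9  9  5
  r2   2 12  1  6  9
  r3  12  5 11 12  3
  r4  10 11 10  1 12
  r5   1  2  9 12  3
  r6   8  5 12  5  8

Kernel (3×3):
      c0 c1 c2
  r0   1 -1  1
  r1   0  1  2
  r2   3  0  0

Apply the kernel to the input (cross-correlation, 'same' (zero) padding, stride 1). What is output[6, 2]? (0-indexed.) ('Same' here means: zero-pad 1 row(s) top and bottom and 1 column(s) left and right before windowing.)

27

The receptive field on the zero-padded input at this output position is [2 9 12 / 5 12 5 / 0 0 0]. Elementwise product with the kernel and sum: 2·1 + 9·-1 + 12·1 + 12·1 + 5·2 + 0·3.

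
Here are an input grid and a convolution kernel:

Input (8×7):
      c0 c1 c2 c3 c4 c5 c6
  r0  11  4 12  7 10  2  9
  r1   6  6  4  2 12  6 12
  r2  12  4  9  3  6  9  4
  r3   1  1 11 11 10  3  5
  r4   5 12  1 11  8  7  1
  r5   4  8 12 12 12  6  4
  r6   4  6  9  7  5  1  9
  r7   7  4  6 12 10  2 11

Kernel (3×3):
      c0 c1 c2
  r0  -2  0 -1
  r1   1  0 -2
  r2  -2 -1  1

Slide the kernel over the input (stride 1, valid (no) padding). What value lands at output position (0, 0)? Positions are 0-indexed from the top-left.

-55

The receptive field on the input at this output position is [11 4 12 / 6 6 4 / 12 4 9]. Elementwise product with the kernel and sum: 11·-2 + 12·-1 + 6·1 + 4·-2 + 12·-2 + 4·-1 + 9·1.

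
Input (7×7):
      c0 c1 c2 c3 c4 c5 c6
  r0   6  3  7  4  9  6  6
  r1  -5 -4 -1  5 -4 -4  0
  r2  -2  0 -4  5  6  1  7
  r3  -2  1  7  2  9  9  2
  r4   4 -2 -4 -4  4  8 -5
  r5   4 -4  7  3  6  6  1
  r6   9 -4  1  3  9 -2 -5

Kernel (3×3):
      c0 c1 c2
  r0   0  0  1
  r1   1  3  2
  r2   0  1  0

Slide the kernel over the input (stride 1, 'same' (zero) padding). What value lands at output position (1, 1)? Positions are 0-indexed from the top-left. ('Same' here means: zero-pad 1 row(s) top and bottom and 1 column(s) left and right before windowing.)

-12

The receptive field on the zero-padded input at this output position is [6 3 7 / -5 -4 -1 / -2 0 -4]. Elementwise product with the kernel and sum: 7·1 + -5·1 + -4·3 + -1·2 + 0·1.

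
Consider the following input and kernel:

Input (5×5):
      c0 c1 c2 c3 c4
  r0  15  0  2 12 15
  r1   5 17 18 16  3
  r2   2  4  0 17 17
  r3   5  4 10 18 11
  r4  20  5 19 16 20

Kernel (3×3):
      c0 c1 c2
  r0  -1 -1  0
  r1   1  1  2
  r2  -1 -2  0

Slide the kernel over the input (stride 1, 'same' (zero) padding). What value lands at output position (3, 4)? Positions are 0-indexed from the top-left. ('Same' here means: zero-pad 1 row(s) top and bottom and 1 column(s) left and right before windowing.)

The receptive field on the zero-padded input at this output position is [17 17 0 / 18 11 0 / 16 20 0]. Elementwise product with the kernel and sum: 17·-1 + 17·-1 + 18·1 + 11·1 + 0·2 + 16·-1 + 20·-2.

-61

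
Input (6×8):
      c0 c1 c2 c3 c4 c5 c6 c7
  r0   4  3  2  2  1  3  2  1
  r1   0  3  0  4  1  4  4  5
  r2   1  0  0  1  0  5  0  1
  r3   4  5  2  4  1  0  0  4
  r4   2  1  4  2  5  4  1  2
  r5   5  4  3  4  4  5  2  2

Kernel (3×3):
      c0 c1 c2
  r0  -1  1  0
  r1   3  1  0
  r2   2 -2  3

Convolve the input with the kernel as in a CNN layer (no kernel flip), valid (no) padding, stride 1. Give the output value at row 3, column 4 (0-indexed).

22

The receptive field on the input at this output position is [1 0 0 / 5 4 1 / 4 5 2]. Elementwise product with the kernel and sum: 1·-1 + 0·1 + 5·3 + 4·1 + 4·2 + 5·-2 + 2·3.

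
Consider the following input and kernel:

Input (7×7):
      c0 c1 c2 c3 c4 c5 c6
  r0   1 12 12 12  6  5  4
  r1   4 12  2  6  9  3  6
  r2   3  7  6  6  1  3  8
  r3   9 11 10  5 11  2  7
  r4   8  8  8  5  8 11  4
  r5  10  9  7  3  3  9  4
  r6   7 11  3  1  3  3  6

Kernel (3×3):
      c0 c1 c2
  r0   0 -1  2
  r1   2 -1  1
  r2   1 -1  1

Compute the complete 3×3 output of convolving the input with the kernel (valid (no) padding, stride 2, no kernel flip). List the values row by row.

12 8 30
30 33 41
25 30 4

Output[0,0]: The receptive field on the input at this output position is [1 12 12 / 4 12 2 / 3 7 6]. Elementwise product with the kernel and sum: 12·-1 + 12·2 + 4·2 + 12·-1 + 2·1 + 3·1 + 7·-1 + 6·1.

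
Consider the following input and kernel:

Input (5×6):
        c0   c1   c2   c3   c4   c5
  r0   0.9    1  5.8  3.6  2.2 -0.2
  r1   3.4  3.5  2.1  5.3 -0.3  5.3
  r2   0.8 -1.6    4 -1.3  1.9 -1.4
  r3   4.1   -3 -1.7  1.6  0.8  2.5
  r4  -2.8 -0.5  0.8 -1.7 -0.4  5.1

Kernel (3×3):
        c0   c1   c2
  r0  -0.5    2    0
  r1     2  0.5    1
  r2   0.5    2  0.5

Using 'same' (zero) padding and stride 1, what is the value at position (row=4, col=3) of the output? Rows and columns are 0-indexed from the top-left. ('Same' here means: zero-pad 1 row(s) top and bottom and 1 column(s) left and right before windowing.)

The receptive field on the zero-padded input at this output position is [-1.7 1.6 0.8 / 0.8 -1.7 -0.4 / 0 0 0]. Elementwise product with the kernel and sum: -1.7·-0.5 + 1.6·2 + 0.8·2 + -1.7·0.5 + -0.4·1 + 0·0.5 + 0·2 + 0·0.5.

4.4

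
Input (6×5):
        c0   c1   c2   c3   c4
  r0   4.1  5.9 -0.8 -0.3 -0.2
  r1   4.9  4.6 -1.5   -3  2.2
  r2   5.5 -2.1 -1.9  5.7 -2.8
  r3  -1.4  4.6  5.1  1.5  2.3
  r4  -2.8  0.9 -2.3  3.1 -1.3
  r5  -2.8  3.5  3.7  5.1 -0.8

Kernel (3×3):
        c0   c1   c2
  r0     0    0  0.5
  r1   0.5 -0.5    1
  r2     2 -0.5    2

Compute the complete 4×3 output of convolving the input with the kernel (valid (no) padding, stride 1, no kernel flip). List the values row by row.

Output[0,0]: The receptive field on the input at this output position is [4.1 5.9 -0.8 / 4.9 4.6 -1.5 / 5.5 -2.1 -1.9]. Elementwise product with the kernel and sum: -0.8·0.5 + 4.9·0.5 + 4.6·-0.5 + -1.5·1 + 5.5·2 + -2.1·-0.5 + -1.9·2.

6.5 8.05 -9.4
6.25 13.75 8.55
-9.5 13.25 -6.05
-1.55 20.8 0.4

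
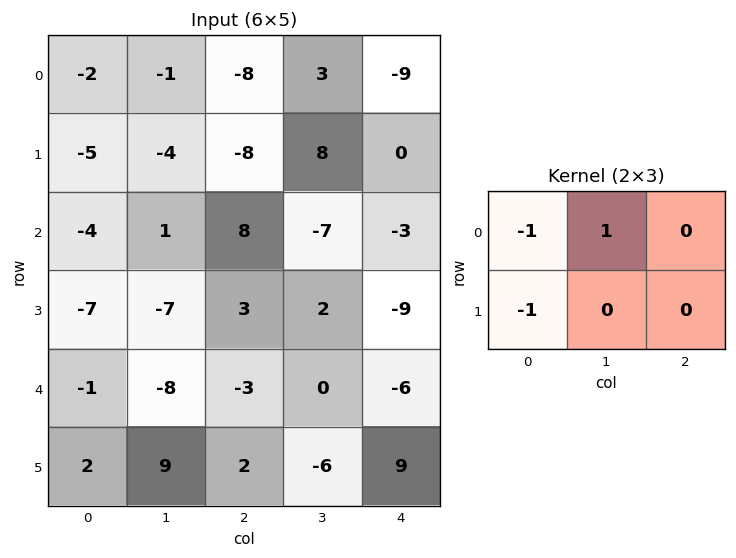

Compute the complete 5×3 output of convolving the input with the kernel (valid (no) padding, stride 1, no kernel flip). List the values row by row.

6 -3 19
5 -5 8
12 14 -18
1 18 2
-9 -4 1

Output[0,0]: The receptive field on the input at this output position is [-2 -1 -8 / -5 -4 -8]. Elementwise product with the kernel and sum: -2·-1 + -1·1 + -5·-1.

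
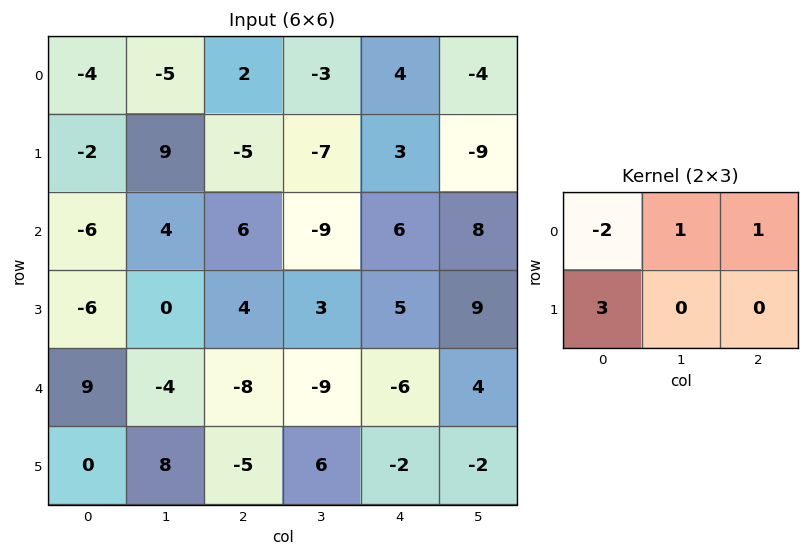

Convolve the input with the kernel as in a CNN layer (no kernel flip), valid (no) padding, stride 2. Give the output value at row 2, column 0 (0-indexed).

-30

The receptive field on the input at this output position is [9 -4 -8 / 0 8 -5]. Elementwise product with the kernel and sum: 9·-2 + -4·1 + -8·1 + 0·3.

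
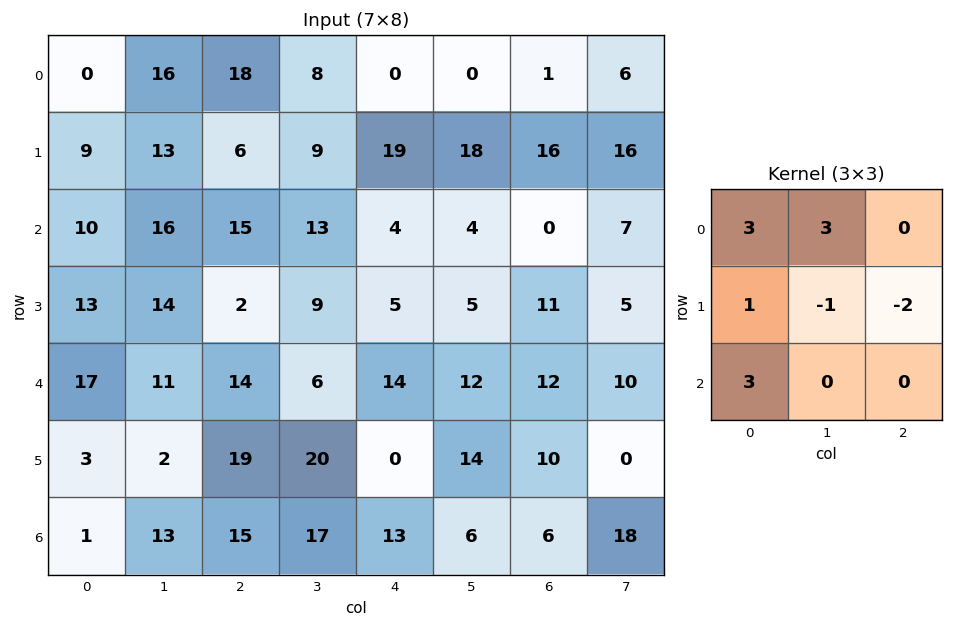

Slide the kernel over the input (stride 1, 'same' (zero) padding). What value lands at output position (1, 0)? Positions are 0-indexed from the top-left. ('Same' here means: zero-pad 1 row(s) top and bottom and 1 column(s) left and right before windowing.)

-35

The receptive field on the zero-padded input at this output position is [0 0 16 / 0 9 13 / 0 10 16]. Elementwise product with the kernel and sum: 0·3 + 0·3 + 0·1 + 9·-1 + 13·-2 + 0·3.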